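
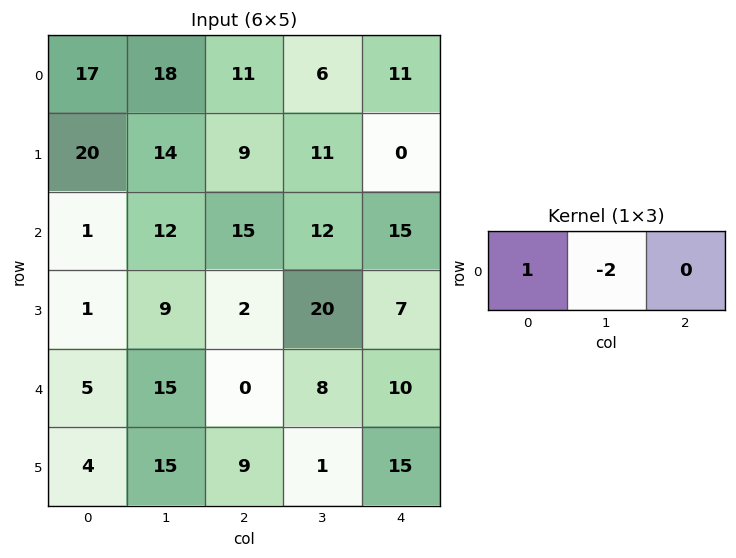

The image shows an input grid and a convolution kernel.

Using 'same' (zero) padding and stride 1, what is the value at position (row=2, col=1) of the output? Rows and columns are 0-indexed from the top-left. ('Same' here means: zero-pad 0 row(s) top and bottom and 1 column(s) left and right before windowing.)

-23

The receptive field on the zero-padded input at this output position is [1 12 15]. Elementwise product with the kernel and sum: 1·1 + 12·-2.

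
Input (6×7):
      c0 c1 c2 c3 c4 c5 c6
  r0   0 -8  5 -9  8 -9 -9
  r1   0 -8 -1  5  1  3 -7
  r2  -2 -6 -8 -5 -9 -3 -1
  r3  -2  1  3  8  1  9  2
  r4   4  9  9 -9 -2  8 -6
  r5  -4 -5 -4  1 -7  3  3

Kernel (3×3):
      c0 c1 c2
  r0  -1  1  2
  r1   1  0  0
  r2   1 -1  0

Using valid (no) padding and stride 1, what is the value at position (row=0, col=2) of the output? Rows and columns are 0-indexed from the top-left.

-2

The receptive field on the input at this output position is [5 -9 8 / -1 5 1 / -8 -5 -9]. Elementwise product with the kernel and sum: 5·-1 + -9·1 + 8·2 + -1·1 + -8·1 + -5·-1.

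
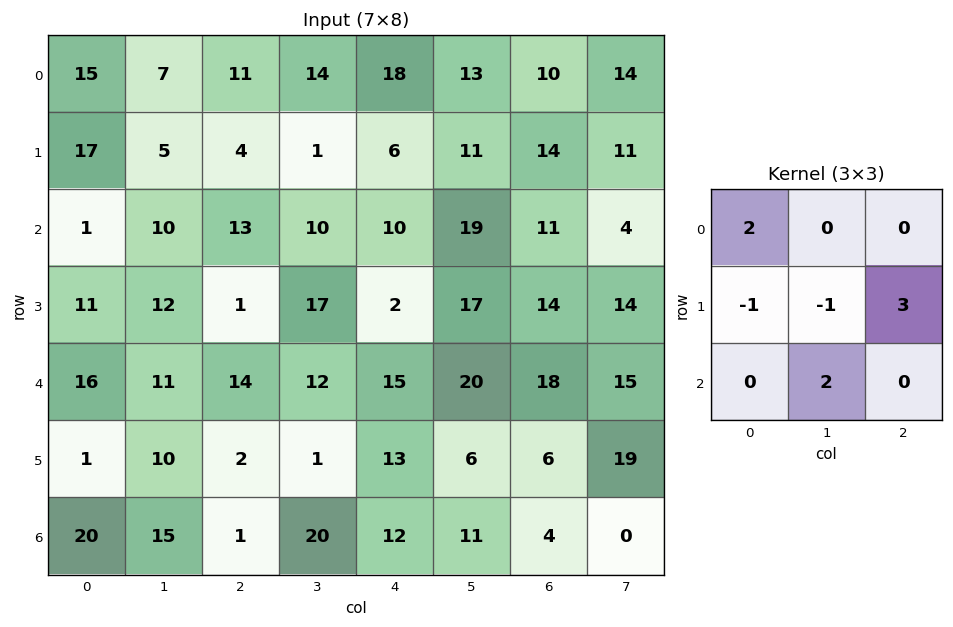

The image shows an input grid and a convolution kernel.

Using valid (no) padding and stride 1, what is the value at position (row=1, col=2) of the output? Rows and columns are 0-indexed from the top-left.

The receptive field on the input at this output position is [4 1 6 / 13 10 10 / 1 17 2]. Elementwise product with the kernel and sum: 4·2 + 13·-1 + 10·-1 + 10·3 + 17·2.

49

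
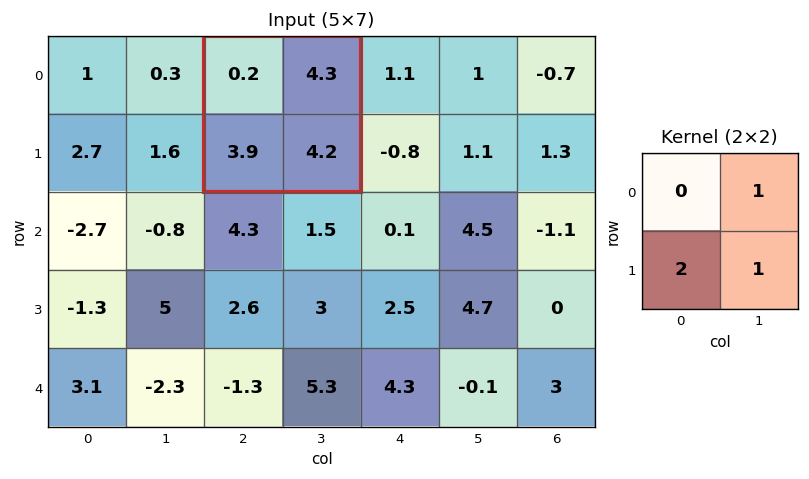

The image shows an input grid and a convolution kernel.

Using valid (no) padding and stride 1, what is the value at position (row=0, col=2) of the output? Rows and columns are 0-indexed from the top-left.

16.3

The receptive field on the input at this output position is [0.2 4.3 / 3.9 4.2]. Elementwise product with the kernel and sum: 4.3·1 + 3.9·2 + 4.2·1.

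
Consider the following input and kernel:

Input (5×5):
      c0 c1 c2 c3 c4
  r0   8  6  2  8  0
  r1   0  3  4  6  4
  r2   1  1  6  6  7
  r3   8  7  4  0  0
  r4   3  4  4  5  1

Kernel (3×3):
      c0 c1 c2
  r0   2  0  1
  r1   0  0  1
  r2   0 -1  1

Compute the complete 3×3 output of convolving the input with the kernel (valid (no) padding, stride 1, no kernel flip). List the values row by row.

27 26 9
7 14 19
12 9 15

Output[0,0]: The receptive field on the input at this output position is [8 6 2 / 0 3 4 / 1 1 6]. Elementwise product with the kernel and sum: 8·2 + 2·1 + 4·1 + 1·-1 + 6·1.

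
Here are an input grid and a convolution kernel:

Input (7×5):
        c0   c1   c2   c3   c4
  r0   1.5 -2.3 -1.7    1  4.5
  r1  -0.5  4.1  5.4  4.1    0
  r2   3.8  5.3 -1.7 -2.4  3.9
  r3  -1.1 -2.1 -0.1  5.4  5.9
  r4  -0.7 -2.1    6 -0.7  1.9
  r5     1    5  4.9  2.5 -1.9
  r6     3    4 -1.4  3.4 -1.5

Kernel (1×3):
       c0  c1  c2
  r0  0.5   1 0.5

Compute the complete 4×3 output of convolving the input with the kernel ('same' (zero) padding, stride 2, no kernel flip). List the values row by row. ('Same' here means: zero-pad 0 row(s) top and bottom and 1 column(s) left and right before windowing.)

Output[0,0]: The receptive field on the zero-padded input at this output position is [0 1.5 -2.3]. Elementwise product with the kernel and sum: 0·0.5 + 1.5·1 + -2.3·0.5.
Output[0,1]: The receptive field on the zero-padded input at this output position is [-2.3 -1.7 1]. Elementwise product with the kernel and sum: -2.3·0.5 + -1.7·1 + 1·0.5.

0.35 -2.35 5
6.45 -0.25 2.7
-1.75 4.6 1.55
5 2.3 0.2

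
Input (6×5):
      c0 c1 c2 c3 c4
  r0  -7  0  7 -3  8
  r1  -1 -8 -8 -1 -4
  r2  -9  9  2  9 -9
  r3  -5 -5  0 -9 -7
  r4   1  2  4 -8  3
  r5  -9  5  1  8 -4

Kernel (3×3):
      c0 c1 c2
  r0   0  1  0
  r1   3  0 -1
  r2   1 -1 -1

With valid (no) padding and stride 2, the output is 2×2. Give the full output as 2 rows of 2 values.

Output[0,0]: The receptive field on the input at this output position is [-7 0 7 / -1 -8 -8 / -9 9 2]. Elementwise product with the kernel and sum: 0·1 + -1·3 + -8·-1 + -9·1 + 9·-1 + 2·-1.

-15 -21
-11 25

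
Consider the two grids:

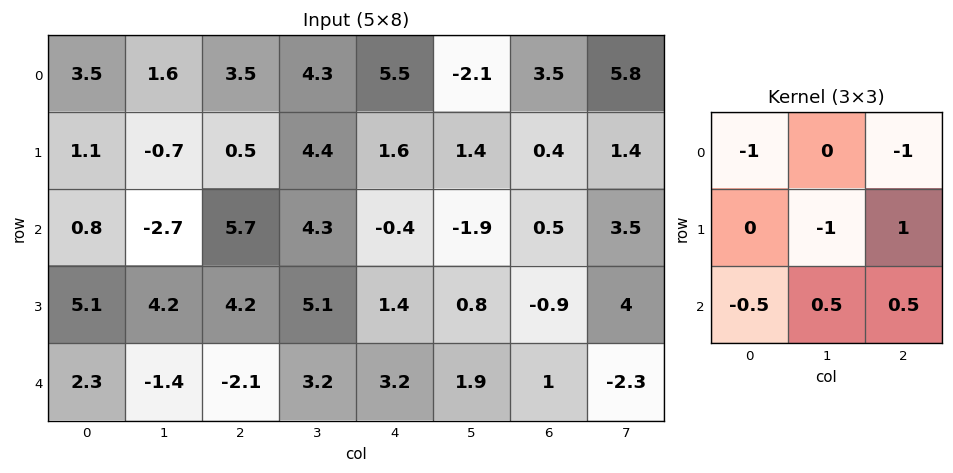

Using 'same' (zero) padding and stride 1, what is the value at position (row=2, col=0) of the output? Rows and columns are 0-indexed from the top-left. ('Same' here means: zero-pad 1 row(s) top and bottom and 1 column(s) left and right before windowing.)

1.85

The receptive field on the zero-padded input at this output position is [0 1.1 -0.7 / 0 0.8 -2.7 / 0 5.1 4.2]. Elementwise product with the kernel and sum: 0·-1 + -0.7·-1 + 0.8·-1 + -2.7·1 + 0·-0.5 + 5.1·0.5 + 4.2·0.5.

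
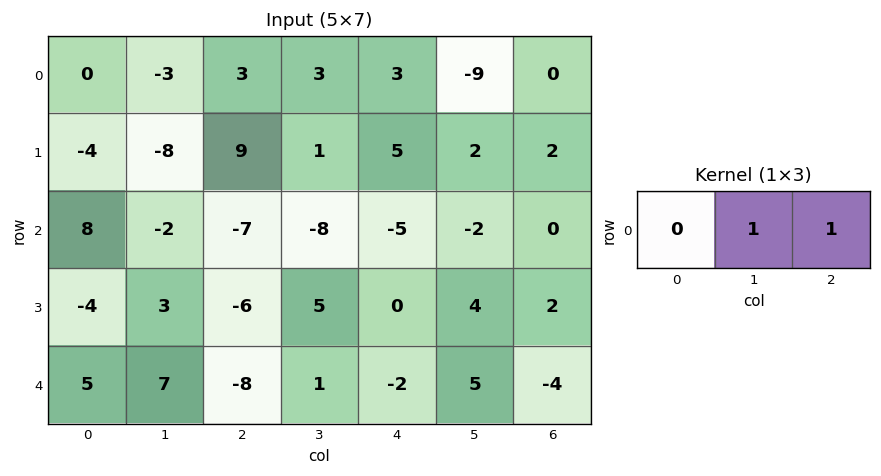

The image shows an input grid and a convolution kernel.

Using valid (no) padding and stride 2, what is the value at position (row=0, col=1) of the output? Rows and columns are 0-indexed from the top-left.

The receptive field on the input at this output position is [3 3 3]. Elementwise product with the kernel and sum: 3·1 + 3·1.

6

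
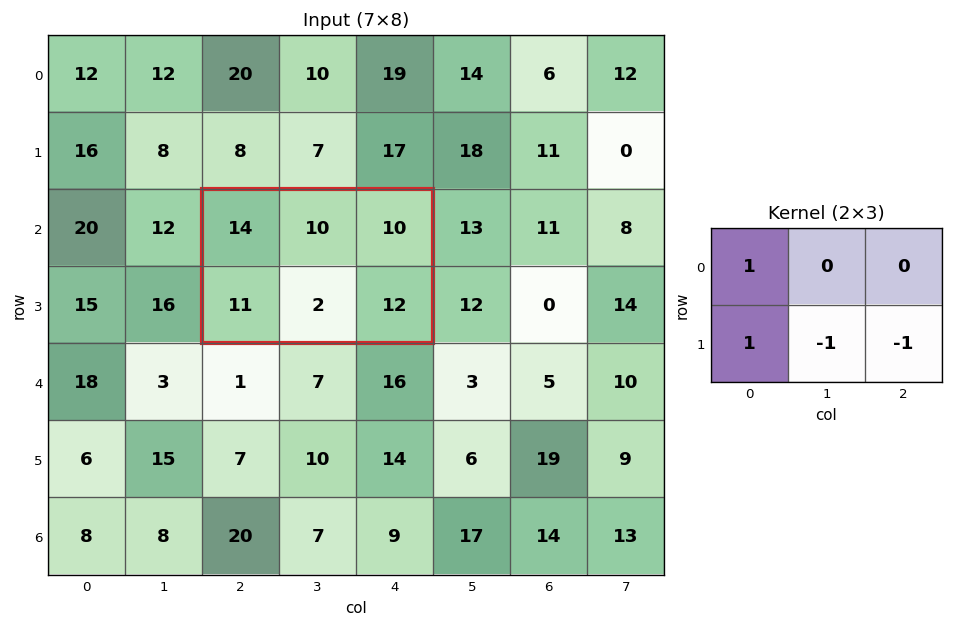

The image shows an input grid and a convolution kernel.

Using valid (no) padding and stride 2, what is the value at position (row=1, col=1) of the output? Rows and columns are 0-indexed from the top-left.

The receptive field on the input at this output position is [14 10 10 / 11 2 12]. Elementwise product with the kernel and sum: 14·1 + 11·1 + 2·-1 + 12·-1.

11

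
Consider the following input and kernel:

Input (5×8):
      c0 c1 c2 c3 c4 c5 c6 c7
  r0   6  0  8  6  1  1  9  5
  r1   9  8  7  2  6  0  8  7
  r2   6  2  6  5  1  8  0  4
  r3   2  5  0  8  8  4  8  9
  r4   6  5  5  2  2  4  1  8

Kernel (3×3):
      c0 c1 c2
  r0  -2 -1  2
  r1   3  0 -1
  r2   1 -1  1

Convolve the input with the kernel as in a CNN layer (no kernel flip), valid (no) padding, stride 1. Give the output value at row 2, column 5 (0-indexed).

The receptive field on the input at this output position is [8 0 4 / 4 8 9 / 4 1 8]. Elementwise product with the kernel and sum: 8·-2 + 0·-1 + 4·2 + 4·3 + 9·-1 + 4·1 + 1·-1 + 8·1.

6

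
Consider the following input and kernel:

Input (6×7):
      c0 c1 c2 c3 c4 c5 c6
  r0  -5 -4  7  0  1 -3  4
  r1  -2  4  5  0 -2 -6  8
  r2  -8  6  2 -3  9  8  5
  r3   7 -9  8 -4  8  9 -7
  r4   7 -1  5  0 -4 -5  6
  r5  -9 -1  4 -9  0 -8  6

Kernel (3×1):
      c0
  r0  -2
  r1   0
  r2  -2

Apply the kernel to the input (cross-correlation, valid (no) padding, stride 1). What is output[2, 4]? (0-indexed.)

The receptive field on the input at this output position is [9 / 8 / -4]. Elementwise product with the kernel and sum: 9·-2 + -4·-2.

-10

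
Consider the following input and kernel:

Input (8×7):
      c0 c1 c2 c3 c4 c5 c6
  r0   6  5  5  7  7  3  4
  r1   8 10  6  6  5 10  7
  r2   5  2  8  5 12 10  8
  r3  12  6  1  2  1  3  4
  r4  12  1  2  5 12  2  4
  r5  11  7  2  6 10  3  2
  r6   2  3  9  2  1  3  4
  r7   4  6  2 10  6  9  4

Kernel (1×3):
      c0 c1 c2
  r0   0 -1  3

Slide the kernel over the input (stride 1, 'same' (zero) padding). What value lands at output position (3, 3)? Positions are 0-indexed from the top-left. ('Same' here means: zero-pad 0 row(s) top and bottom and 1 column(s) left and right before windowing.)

1

The receptive field on the zero-padded input at this output position is [1 2 1]. Elementwise product with the kernel and sum: 2·-1 + 1·3.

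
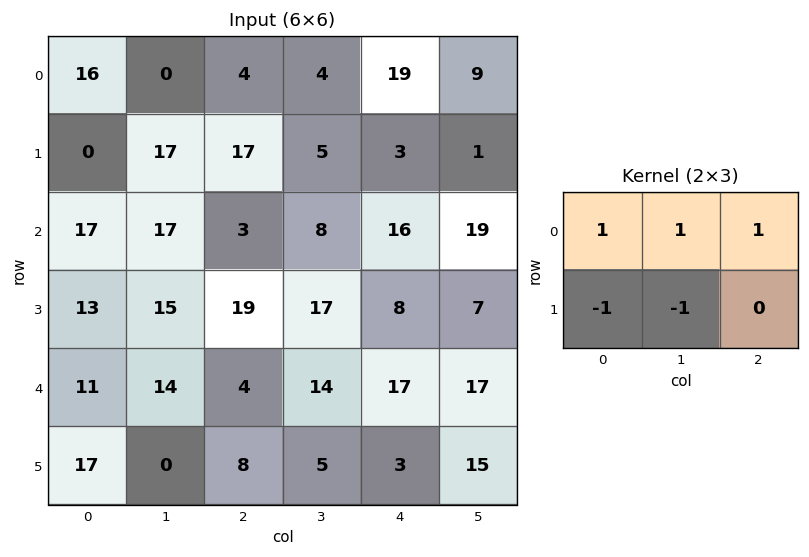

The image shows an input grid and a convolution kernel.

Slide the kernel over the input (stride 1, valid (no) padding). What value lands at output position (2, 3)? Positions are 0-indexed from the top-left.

The receptive field on the input at this output position is [8 16 19 / 17 8 7]. Elementwise product with the kernel and sum: 8·1 + 16·1 + 19·1 + 17·-1 + 8·-1.

18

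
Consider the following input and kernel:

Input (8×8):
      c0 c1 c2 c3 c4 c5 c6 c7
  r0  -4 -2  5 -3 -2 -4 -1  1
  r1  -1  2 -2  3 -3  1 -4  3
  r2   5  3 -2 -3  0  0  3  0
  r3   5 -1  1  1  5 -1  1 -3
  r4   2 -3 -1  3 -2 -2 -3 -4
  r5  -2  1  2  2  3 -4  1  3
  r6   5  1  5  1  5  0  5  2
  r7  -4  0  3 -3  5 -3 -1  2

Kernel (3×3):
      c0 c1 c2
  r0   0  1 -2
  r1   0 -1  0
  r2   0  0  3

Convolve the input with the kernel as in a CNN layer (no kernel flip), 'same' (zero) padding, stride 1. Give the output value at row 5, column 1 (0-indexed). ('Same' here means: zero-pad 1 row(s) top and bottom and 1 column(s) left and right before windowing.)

13

The receptive field on the zero-padded input at this output position is [2 -3 -1 / -2 1 2 / 5 1 5]. Elementwise product with the kernel and sum: -3·1 + -1·-2 + 1·-1 + 5·3.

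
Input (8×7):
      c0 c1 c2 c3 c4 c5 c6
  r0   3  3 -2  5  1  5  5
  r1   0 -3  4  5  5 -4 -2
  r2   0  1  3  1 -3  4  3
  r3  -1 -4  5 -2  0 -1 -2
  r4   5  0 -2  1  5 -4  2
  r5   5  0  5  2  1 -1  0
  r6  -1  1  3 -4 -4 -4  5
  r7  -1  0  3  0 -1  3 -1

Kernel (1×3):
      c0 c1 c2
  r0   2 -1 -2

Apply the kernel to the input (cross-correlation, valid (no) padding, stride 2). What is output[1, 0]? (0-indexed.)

-7

The receptive field on the input at this output position is [0 1 3]. Elementwise product with the kernel and sum: 0·2 + 1·-1 + 3·-2.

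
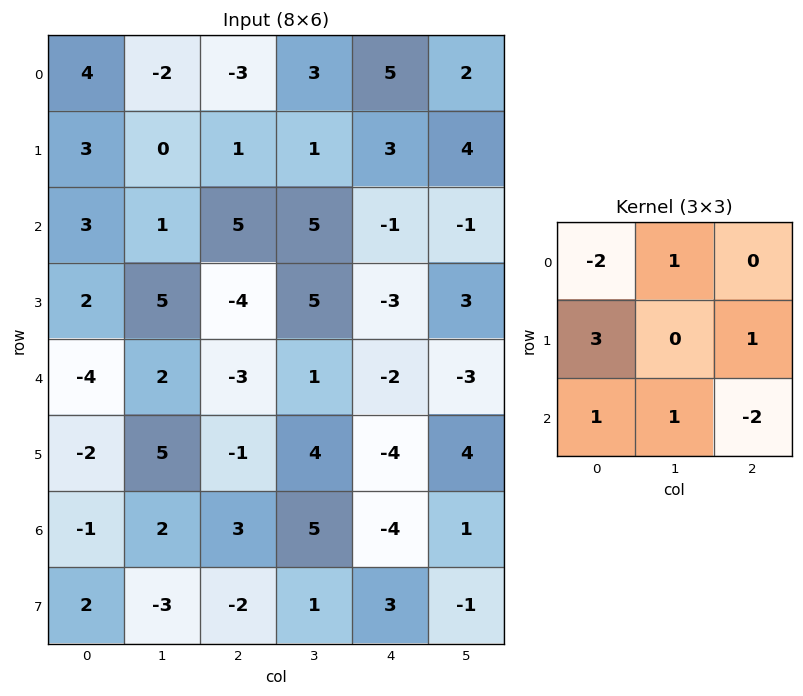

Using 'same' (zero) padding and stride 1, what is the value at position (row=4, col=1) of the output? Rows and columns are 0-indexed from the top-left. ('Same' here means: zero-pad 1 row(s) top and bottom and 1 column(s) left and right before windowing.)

-9

The receptive field on the zero-padded input at this output position is [2 5 -4 / -4 2 -3 / -2 5 -1]. Elementwise product with the kernel and sum: 2·-2 + 5·1 + -4·3 + -3·1 + -2·1 + 5·1 + -1·-2.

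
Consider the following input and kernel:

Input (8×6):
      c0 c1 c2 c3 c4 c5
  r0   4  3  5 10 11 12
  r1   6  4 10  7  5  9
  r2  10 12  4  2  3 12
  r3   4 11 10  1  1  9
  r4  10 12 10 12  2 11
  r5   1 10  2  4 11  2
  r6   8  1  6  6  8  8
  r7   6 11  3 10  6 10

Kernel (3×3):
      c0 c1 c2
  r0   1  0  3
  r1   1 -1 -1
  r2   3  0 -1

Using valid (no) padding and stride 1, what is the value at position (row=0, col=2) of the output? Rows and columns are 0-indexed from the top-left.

The receptive field on the input at this output position is [5 10 11 / 10 7 5 / 4 2 3]. Elementwise product with the kernel and sum: 5·1 + 11·3 + 10·1 + 7·-1 + 5·-1 + 4·3 + 3·-1.

45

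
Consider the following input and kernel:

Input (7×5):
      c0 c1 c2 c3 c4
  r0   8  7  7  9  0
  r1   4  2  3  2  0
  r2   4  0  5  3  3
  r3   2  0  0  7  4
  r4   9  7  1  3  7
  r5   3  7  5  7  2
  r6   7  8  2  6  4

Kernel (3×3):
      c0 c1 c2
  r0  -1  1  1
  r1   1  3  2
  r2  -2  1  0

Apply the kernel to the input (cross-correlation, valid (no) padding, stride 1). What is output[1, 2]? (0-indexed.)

The receptive field on the input at this output position is [3 2 0 / 5 3 3 / 0 7 4]. Elementwise product with the kernel and sum: 3·-1 + 2·1 + 0·1 + 5·1 + 3·3 + 3·2 + 0·-2 + 7·1.

26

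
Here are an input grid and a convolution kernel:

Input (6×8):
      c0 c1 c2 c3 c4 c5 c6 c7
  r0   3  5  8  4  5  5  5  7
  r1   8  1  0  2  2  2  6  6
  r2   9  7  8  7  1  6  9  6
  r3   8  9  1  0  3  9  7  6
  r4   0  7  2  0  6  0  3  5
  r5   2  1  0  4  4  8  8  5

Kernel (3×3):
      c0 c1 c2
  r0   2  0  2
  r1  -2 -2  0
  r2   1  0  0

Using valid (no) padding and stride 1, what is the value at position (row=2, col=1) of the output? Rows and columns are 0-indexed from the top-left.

15

The receptive field on the input at this output position is [7 8 7 / 9 1 0 / 7 2 0]. Elementwise product with the kernel and sum: 7·2 + 7·2 + 9·-2 + 1·-2 + 7·1.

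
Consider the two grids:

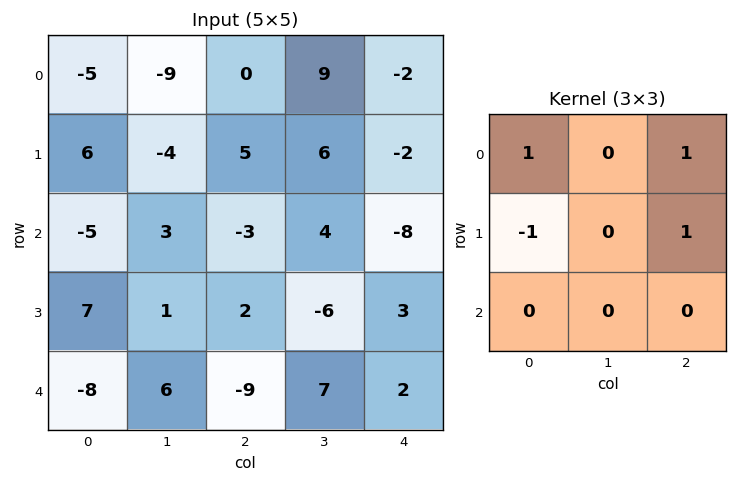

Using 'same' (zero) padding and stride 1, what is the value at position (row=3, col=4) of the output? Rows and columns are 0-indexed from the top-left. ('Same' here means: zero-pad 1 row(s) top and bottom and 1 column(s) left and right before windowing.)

The receptive field on the zero-padded input at this output position is [4 -8 0 / -6 3 0 / 7 2 0]. Elementwise product with the kernel and sum: 4·1 + 0·1 + -6·-1 + 0·1.

10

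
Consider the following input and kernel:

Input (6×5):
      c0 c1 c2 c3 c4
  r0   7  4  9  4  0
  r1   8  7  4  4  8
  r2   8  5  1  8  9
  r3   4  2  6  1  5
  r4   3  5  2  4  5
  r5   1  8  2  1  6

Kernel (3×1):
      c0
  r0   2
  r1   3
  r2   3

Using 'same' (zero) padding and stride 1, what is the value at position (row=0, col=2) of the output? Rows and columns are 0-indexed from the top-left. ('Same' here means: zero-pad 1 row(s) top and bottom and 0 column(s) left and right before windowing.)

39

The receptive field on the zero-padded input at this output position is [0 / 9 / 4]. Elementwise product with the kernel and sum: 0·2 + 9·3 + 4·3.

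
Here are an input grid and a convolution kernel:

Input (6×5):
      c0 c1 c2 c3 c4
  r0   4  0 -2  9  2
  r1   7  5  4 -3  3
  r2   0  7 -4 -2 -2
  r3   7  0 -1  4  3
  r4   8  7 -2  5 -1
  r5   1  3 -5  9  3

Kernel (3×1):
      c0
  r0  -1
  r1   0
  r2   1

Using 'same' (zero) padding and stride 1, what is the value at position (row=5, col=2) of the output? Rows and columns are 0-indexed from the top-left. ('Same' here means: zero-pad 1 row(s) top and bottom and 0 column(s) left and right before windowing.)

The receptive field on the zero-padded input at this output position is [-2 / -5 / 0]. Elementwise product with the kernel and sum: -2·-1 + 0·1.

2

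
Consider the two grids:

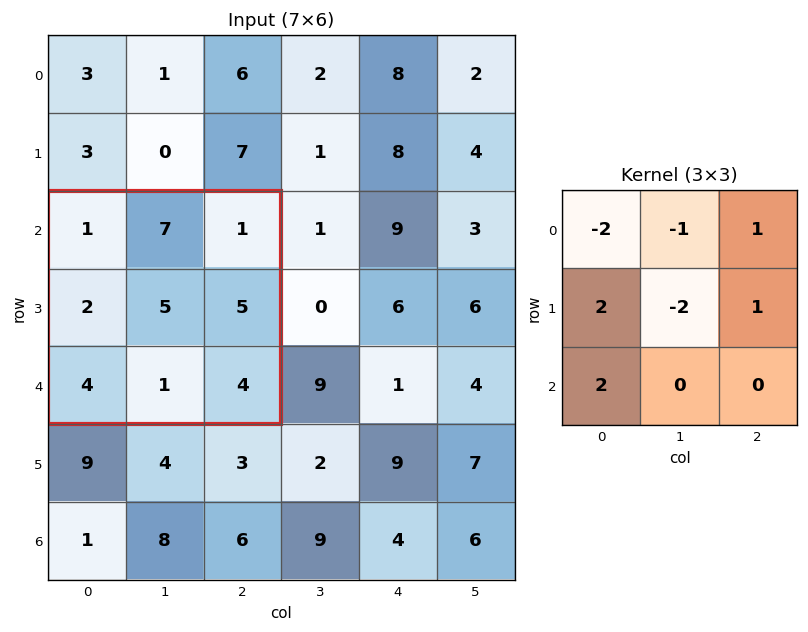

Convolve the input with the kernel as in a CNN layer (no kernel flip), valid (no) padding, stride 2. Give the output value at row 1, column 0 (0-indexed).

-1

The receptive field on the input at this output position is [1 7 1 / 2 5 5 / 4 1 4]. Elementwise product with the kernel and sum: 1·-2 + 7·-1 + 1·1 + 2·2 + 5·-2 + 5·1 + 4·2.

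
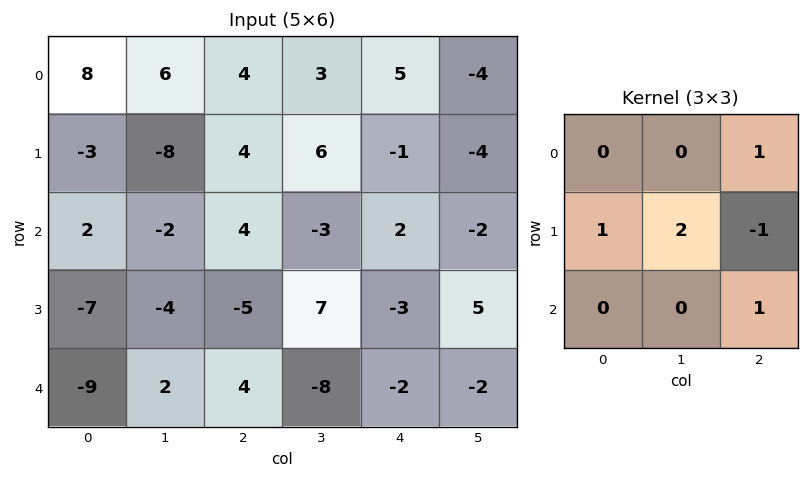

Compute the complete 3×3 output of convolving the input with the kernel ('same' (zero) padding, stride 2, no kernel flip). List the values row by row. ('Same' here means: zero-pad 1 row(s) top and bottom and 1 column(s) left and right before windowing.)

Output[0,0]: The receptive field on the zero-padded input at this output position is [0 0 0 / 0 8 6 / 0 -3 -8]. Elementwise product with the kernel and sum: 0·1 + 0·1 + 8·2 + 6·-1 + -8·1.

2 17 13
-6 22 4
-24 25 -5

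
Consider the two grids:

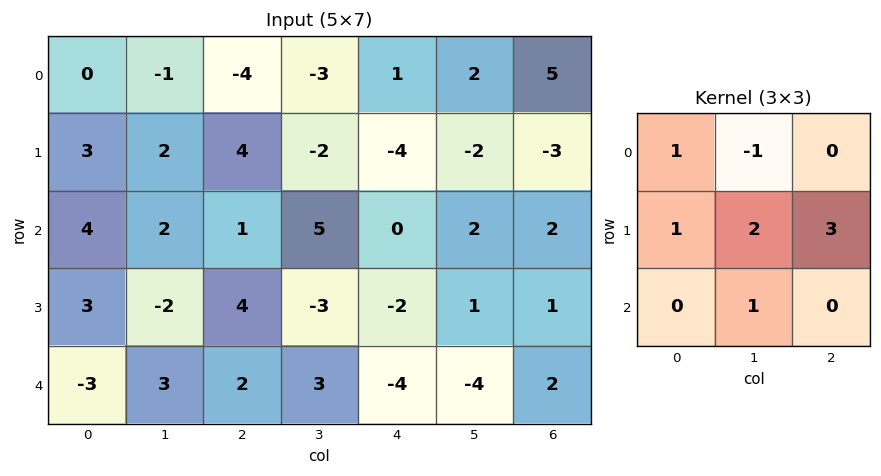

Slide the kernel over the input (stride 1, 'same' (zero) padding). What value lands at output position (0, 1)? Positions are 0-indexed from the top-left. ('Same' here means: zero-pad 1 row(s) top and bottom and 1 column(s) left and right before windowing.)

The receptive field on the zero-padded input at this output position is [0 0 0 / 0 -1 -4 / 3 2 4]. Elementwise product with the kernel and sum: 0·1 + 0·-1 + 0·1 + -1·2 + -4·3 + 2·1.

-12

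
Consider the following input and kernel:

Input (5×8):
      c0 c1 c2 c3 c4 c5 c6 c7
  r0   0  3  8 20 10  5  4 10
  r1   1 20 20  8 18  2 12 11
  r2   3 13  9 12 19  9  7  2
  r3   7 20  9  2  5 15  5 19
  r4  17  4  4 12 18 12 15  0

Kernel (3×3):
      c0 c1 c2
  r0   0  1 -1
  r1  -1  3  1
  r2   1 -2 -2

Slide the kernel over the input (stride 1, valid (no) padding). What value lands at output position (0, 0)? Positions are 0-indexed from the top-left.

The receptive field on the input at this output position is [0 3 8 / 1 20 20 / 3 13 9]. Elementwise product with the kernel and sum: 3·1 + 8·-1 + 1·-1 + 20·3 + 20·1 + 3·1 + 13·-2 + 9·-2.

33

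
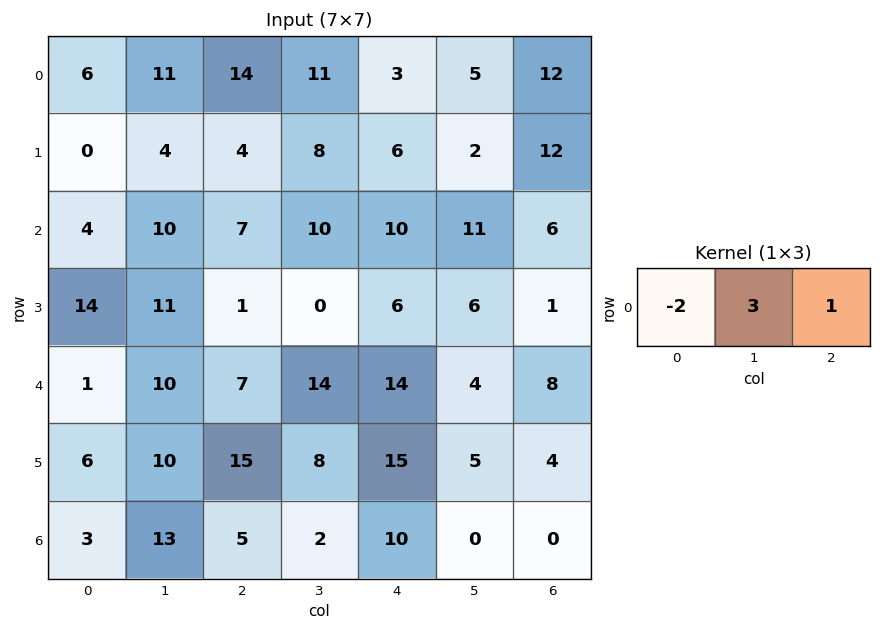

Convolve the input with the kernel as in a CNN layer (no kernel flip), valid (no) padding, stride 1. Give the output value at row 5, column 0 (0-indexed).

33

The receptive field on the input at this output position is [6 10 15]. Elementwise product with the kernel and sum: 6·-2 + 10·3 + 15·1.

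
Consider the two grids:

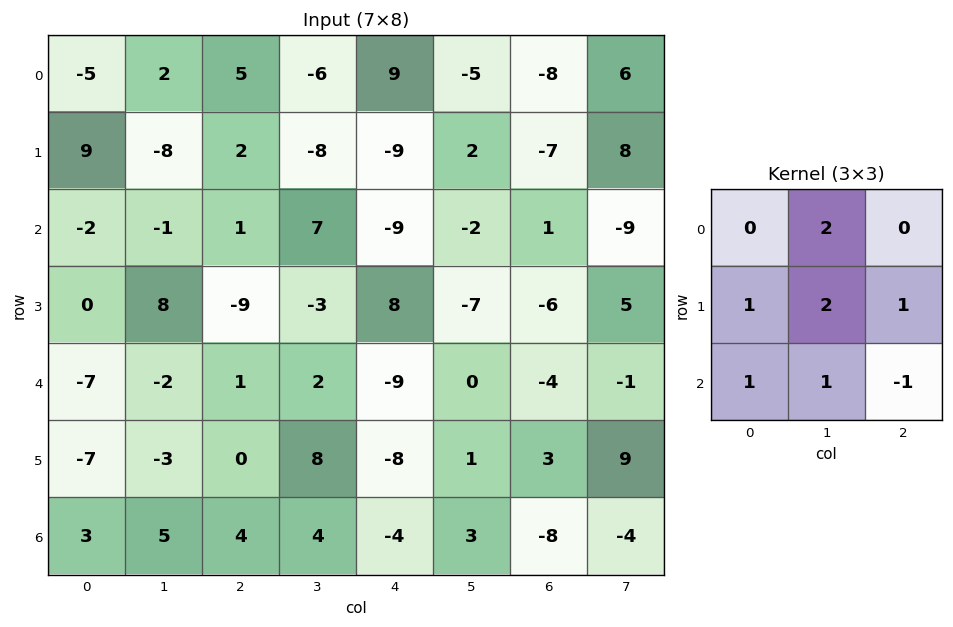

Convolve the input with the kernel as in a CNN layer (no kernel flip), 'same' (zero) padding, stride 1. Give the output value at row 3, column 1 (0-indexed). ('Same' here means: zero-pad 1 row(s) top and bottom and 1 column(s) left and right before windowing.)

-5

The receptive field on the zero-padded input at this output position is [-2 -1 1 / 0 8 -9 / -7 -2 1]. Elementwise product with the kernel and sum: -1·2 + 0·1 + 8·2 + -9·1 + -7·1 + -2·1 + 1·-1.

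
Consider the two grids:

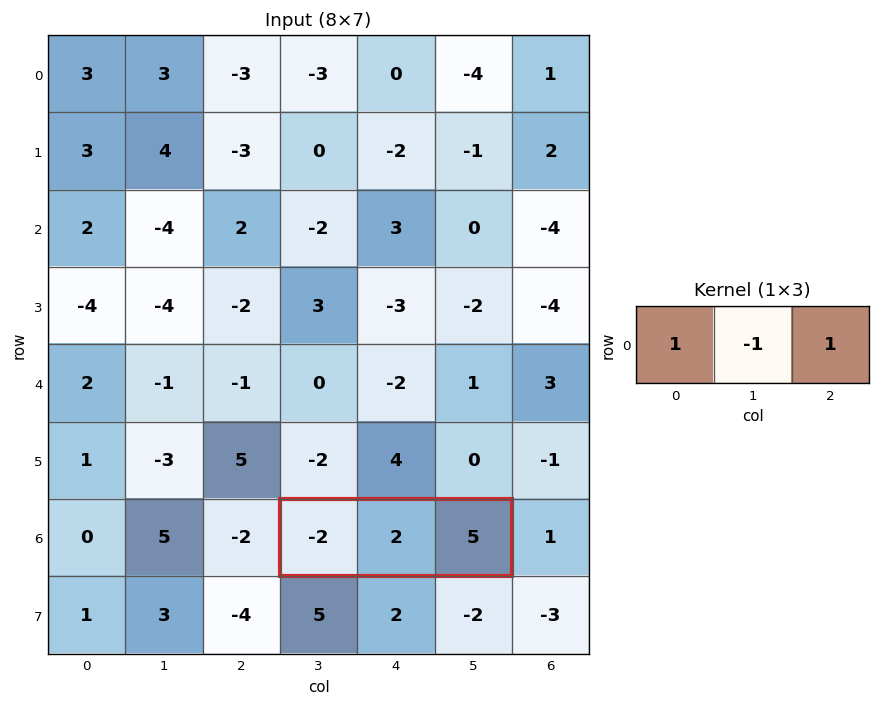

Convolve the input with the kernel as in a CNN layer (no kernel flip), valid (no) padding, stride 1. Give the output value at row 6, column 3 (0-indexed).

1

The receptive field on the input at this output position is [-2 2 5]. Elementwise product with the kernel and sum: -2·1 + 2·-1 + 5·1.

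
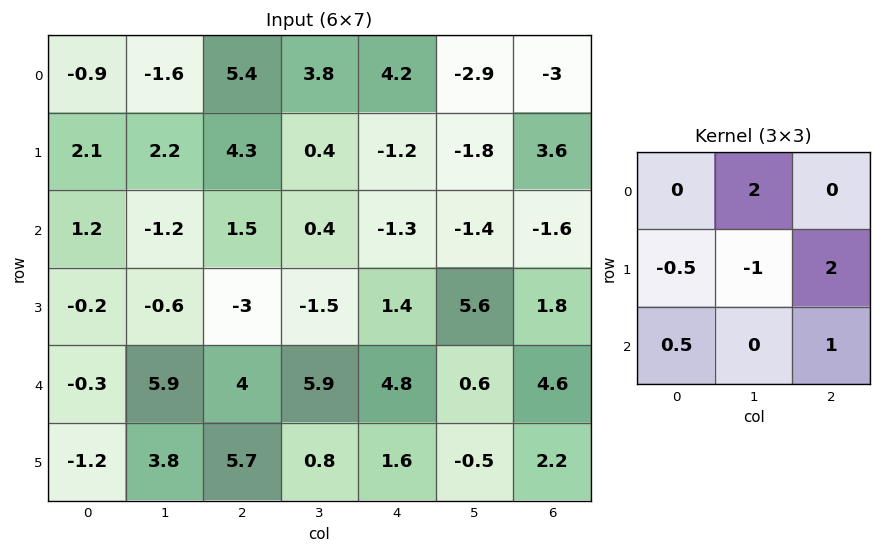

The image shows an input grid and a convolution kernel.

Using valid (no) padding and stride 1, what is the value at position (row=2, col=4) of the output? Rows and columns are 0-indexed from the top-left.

1.5

The receptive field on the input at this output position is [-1.3 -1.4 -1.6 / 1.4 5.6 1.8 / 4.8 0.6 4.6]. Elementwise product with the kernel and sum: -1.4·2 + 1.4·-0.5 + 5.6·-1 + 1.8·2 + 4.8·0.5 + 4.6·1.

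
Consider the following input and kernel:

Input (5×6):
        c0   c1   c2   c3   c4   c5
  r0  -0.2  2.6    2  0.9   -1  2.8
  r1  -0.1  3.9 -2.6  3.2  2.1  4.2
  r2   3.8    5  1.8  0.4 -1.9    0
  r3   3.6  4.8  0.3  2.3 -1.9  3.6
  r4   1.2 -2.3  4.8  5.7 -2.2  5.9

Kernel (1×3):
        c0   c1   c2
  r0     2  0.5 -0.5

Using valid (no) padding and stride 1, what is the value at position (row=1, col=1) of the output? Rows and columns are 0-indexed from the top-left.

4.9

The receptive field on the input at this output position is [3.9 -2.6 3.2]. Elementwise product with the kernel and sum: 3.9·2 + -2.6·0.5 + 3.2·-0.5.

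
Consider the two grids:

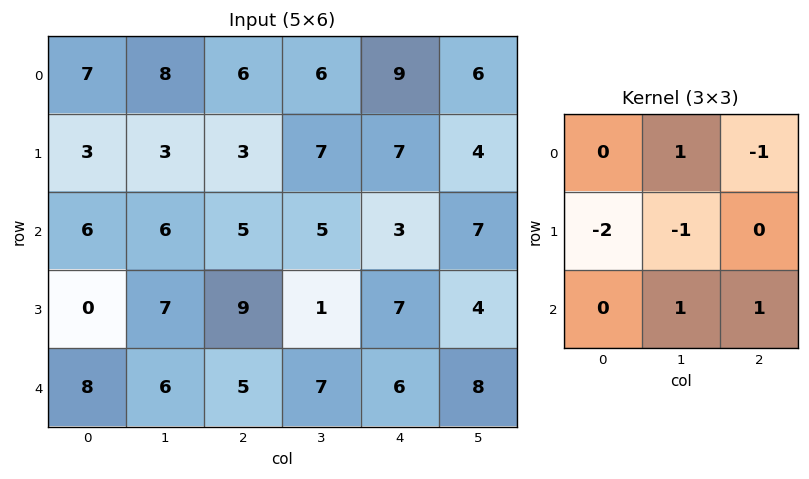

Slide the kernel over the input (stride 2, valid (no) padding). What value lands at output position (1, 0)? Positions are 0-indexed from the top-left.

The receptive field on the input at this output position is [6 6 5 / 0 7 9 / 8 6 5]. Elementwise product with the kernel and sum: 6·1 + 5·-1 + 0·-2 + 7·-1 + 6·1 + 5·1.

5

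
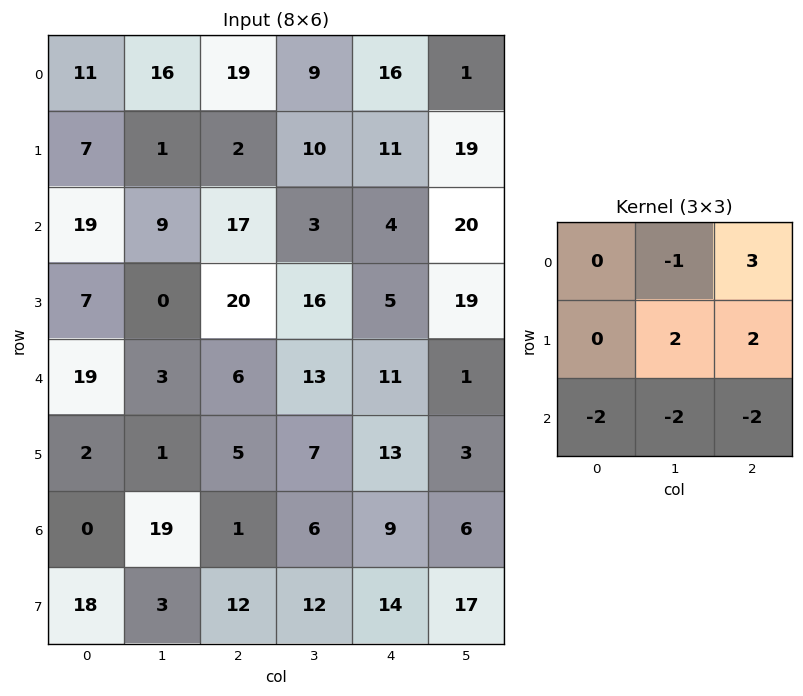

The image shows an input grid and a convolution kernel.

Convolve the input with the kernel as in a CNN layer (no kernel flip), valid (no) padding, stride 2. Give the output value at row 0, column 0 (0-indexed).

-43

The receptive field on the input at this output position is [11 16 19 / 7 1 2 / 19 9 17]. Elementwise product with the kernel and sum: 16·-1 + 19·3 + 1·2 + 2·2 + 19·-2 + 9·-2 + 17·-2.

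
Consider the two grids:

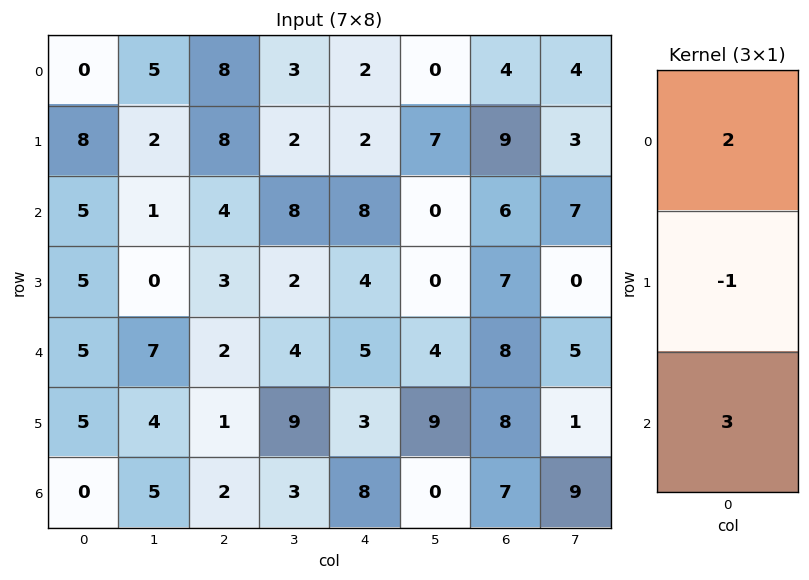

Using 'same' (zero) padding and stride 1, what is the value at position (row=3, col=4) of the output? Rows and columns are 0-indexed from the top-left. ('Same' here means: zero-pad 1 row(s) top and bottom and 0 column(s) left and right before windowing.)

27

The receptive field on the zero-padded input at this output position is [8 / 4 / 5]. Elementwise product with the kernel and sum: 8·2 + 4·-1 + 5·3.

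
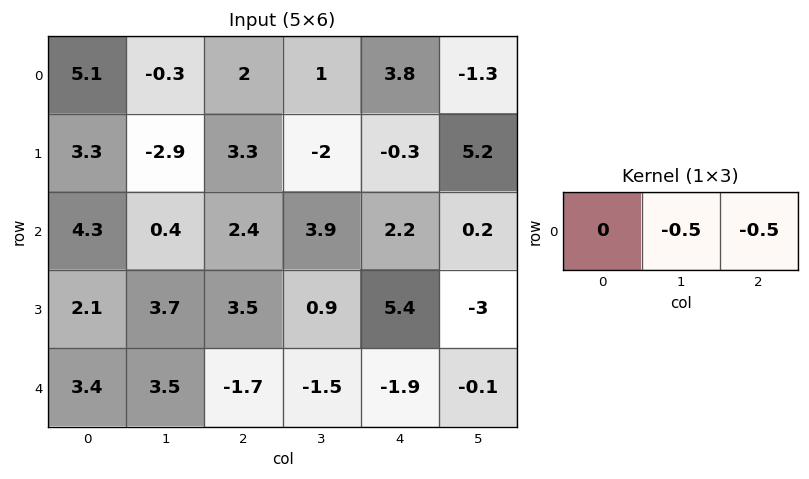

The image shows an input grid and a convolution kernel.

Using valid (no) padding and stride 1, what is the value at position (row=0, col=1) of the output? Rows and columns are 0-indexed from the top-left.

The receptive field on the input at this output position is [-0.3 2 1]. Elementwise product with the kernel and sum: 2·-0.5 + 1·-0.5.

-1.5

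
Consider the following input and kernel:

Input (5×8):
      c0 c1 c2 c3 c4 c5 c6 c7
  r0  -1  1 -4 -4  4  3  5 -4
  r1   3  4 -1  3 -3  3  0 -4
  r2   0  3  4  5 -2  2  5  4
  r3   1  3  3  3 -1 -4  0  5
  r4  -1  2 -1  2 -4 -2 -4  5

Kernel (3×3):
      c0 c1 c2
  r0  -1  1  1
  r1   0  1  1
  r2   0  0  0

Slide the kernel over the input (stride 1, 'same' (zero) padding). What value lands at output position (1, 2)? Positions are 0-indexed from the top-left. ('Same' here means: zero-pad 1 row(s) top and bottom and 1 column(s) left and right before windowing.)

The receptive field on the zero-padded input at this output position is [1 -4 -4 / 4 -1 3 / 3 4 5]. Elementwise product with the kernel and sum: 1·-1 + -4·1 + -4·1 + -1·1 + 3·1.

-7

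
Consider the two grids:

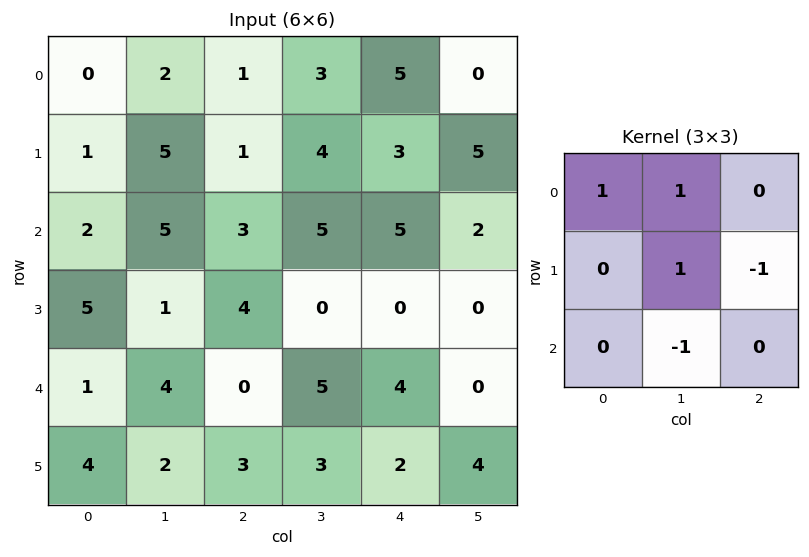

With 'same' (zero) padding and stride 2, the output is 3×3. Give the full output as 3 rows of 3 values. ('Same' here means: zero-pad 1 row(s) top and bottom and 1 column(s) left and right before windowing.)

Output[0,0]: The receptive field on the zero-padded input at this output position is [0 0 0 / 0 0 2 / 0 1 5]. Elementwise product with the kernel and sum: 0·1 + 0·1 + 0·1 + 2·-1 + 1·-1.

-3 -3 2
-7 0 10
-2 -3 2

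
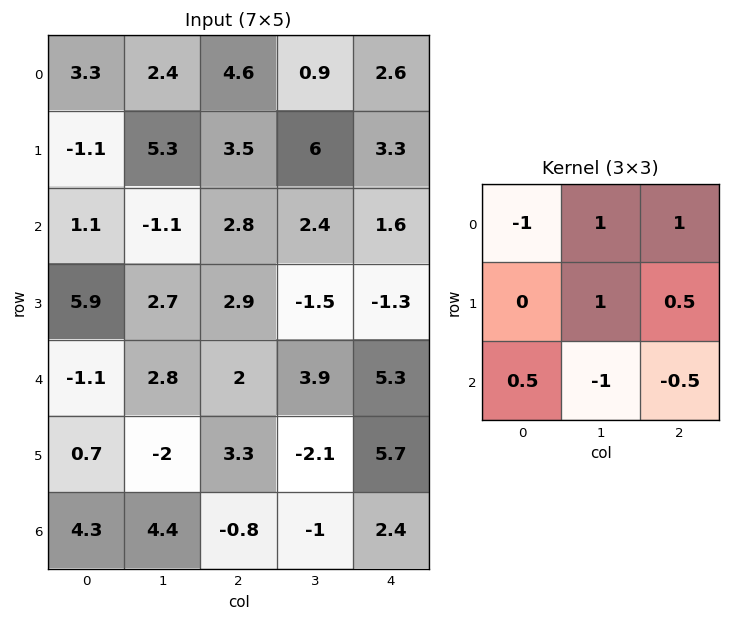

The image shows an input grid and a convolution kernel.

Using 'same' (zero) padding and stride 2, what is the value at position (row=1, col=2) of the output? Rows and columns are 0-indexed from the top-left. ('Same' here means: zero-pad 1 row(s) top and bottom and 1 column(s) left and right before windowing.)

-0.55

The receptive field on the zero-padded input at this output position is [6 3.3 0 / 2.4 1.6 0 / -1.5 -1.3 0]. Elementwise product with the kernel and sum: 6·-1 + 3.3·1 + 0·1 + 1.6·1 + 0·0.5 + -1.5·0.5 + -1.3·-1 + 0·-0.5.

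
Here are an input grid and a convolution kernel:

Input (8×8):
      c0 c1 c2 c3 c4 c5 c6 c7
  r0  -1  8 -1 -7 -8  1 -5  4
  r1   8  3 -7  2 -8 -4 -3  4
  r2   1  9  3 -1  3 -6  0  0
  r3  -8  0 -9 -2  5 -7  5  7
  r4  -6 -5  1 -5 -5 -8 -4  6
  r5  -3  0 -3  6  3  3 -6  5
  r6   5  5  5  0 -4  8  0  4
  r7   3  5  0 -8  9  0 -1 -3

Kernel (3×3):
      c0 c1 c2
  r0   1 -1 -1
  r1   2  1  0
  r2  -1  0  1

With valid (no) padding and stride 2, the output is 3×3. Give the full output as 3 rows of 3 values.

Output[0,0]: The receptive field on the input at this output position is [-1 8 -1 / 8 3 -7 / 1 9 3]. Elementwise product with the kernel and sum: -1·1 + 8·-1 + -1·-1 + 8·2 + 3·1 + 1·-1 + 3·1.

13 2 -27
-20 -25 13
-8 2 20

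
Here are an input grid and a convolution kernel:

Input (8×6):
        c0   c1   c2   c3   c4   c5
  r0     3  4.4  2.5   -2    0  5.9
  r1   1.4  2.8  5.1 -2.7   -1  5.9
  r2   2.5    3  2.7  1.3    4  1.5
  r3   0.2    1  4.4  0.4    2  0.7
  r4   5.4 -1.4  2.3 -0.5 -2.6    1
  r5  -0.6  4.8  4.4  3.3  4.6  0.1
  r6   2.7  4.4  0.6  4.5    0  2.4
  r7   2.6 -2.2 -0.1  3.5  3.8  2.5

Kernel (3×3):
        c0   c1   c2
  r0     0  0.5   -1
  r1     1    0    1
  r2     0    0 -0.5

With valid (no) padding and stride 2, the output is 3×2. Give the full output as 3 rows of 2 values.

4.85 1.1
2.25 4.35
0.5 11.35

Output[0,0]: The receptive field on the input at this output position is [3 4.4 2.5 / 1.4 2.8 5.1 / 2.5 3 2.7]. Elementwise product with the kernel and sum: 4.4·0.5 + 2.5·-1 + 1.4·1 + 5.1·1 + 2.7·-0.5.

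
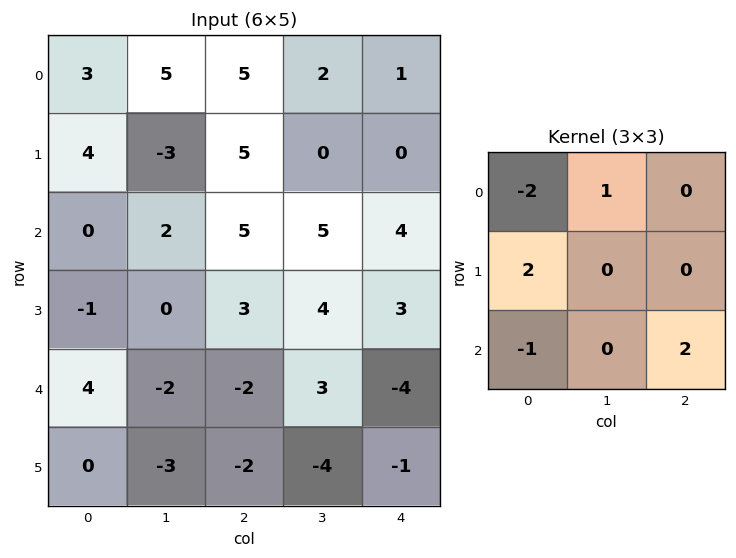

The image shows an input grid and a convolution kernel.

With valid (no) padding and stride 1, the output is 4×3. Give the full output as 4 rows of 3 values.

17 -3 5
-4 23 3
-8 9 -5
6 -6 -6

Output[0,0]: The receptive field on the input at this output position is [3 5 5 / 4 -3 5 / 0 2 5]. Elementwise product with the kernel and sum: 3·-2 + 5·1 + 4·2 + 0·-1 + 5·2.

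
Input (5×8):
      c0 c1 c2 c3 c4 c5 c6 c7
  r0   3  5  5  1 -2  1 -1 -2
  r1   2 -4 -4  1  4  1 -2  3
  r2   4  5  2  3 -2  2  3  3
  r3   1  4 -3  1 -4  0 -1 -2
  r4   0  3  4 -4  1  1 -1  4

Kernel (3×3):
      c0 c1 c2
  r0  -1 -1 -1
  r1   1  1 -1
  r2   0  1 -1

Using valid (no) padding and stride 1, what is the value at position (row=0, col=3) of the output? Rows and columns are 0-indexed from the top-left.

0

The receptive field on the input at this output position is [1 -2 1 / 1 4 1 / 3 -2 2]. Elementwise product with the kernel and sum: 1·-1 + -2·-1 + 1·-1 + 1·1 + 4·1 + 1·-1 + -2·1 + 2·-1.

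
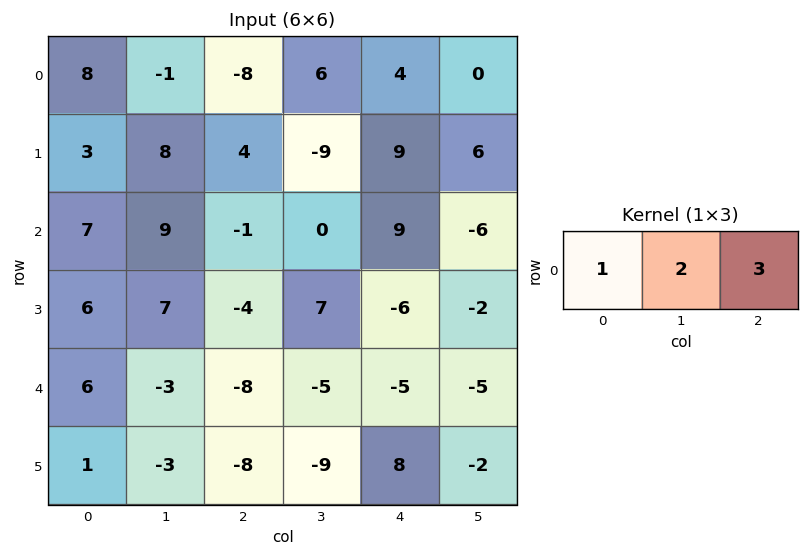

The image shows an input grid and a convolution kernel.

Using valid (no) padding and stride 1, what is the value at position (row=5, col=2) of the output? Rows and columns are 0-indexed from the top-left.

-2

The receptive field on the input at this output position is [-8 -9 8]. Elementwise product with the kernel and sum: -8·1 + -9·2 + 8·3.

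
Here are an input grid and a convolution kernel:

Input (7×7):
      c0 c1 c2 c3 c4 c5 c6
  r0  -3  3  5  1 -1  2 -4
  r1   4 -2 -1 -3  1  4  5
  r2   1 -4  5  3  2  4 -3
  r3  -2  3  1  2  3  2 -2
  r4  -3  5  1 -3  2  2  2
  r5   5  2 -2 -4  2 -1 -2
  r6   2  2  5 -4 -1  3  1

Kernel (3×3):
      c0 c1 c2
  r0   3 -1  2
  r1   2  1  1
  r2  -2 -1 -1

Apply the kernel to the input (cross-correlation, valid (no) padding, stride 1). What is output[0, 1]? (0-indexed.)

-2

The receptive field on the input at this output position is [3 5 1 / -2 -1 -3 / -4 5 3]. Elementwise product with the kernel and sum: 3·3 + 5·-1 + 1·2 + -2·2 + -1·1 + -3·1 + -4·-2 + 5·-1 + 3·-1.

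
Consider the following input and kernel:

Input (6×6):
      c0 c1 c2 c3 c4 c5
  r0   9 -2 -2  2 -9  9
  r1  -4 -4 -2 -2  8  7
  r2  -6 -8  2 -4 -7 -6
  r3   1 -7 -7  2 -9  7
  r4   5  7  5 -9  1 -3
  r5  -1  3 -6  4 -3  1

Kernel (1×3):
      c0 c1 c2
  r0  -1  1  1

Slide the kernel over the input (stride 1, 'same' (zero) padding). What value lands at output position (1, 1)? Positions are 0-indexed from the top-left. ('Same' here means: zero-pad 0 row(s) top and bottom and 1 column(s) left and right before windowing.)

-2

The receptive field on the zero-padded input at this output position is [-4 -4 -2]. Elementwise product with the kernel and sum: -4·-1 + -4·1 + -2·1.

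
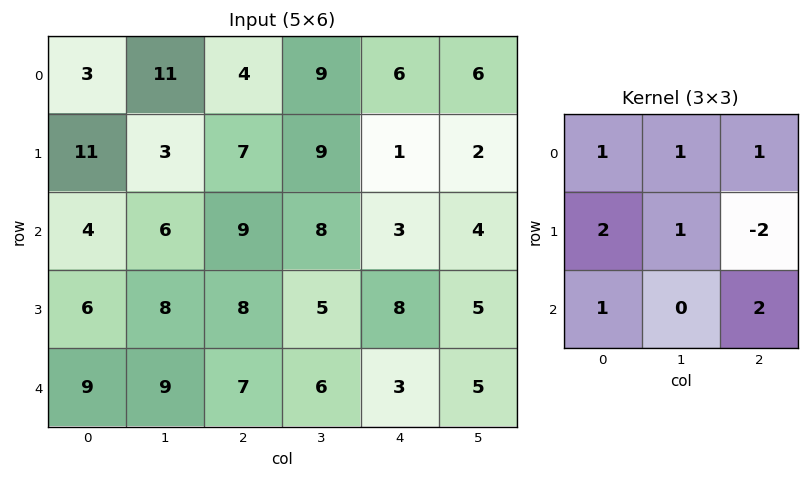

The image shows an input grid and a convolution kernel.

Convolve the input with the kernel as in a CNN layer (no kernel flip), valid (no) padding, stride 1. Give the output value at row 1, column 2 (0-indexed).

61

The receptive field on the input at this output position is [7 9 1 / 9 8 3 / 8 5 8]. Elementwise product with the kernel and sum: 7·1 + 9·1 + 1·1 + 9·2 + 8·1 + 3·-2 + 8·1 + 8·2.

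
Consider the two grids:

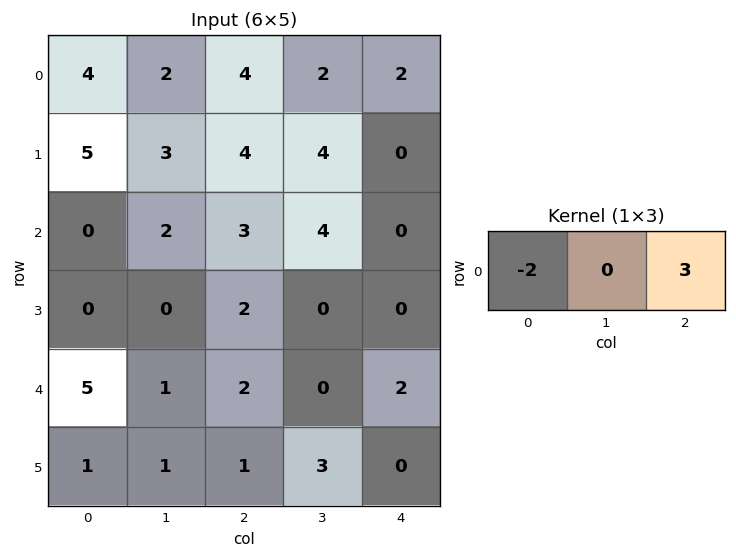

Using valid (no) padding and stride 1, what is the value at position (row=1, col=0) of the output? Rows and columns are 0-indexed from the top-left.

2

The receptive field on the input at this output position is [5 3 4]. Elementwise product with the kernel and sum: 5·-2 + 4·3.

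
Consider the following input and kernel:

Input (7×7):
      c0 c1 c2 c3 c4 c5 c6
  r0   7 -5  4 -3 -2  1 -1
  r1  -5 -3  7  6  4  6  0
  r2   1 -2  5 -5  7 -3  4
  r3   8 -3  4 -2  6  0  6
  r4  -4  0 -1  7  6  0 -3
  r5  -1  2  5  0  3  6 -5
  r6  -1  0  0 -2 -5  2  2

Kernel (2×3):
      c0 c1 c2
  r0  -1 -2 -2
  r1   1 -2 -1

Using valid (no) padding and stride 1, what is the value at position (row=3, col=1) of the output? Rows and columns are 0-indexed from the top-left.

-6

The receptive field on the input at this output position is [-3 4 -2 / 0 -1 7]. Elementwise product with the kernel and sum: -3·-1 + 4·-2 + -2·-2 + 0·1 + -1·-2 + 7·-1.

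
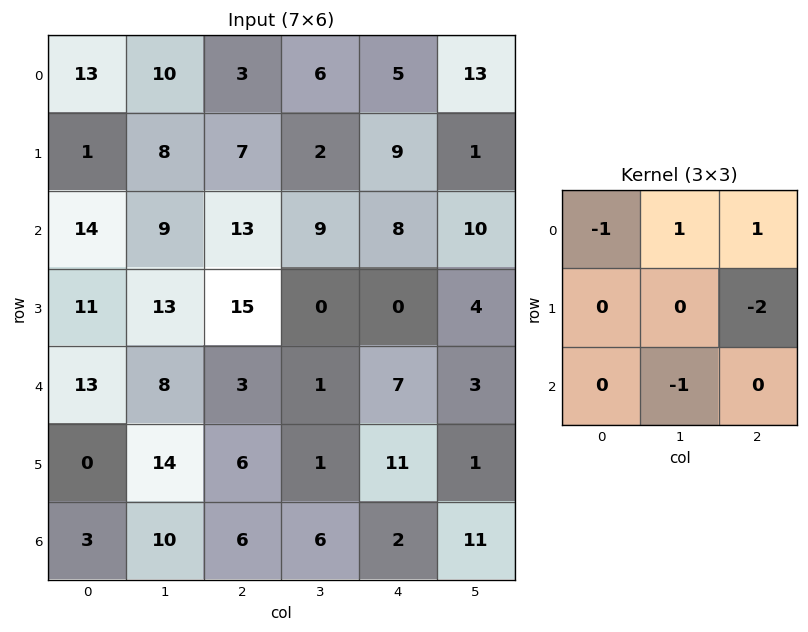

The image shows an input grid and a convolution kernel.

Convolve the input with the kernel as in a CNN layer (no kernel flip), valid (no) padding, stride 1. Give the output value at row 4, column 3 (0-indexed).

5

The receptive field on the input at this output position is [1 7 3 / 1 11 1 / 6 2 11]. Elementwise product with the kernel and sum: 1·-1 + 7·1 + 3·1 + 1·-2 + 2·-1.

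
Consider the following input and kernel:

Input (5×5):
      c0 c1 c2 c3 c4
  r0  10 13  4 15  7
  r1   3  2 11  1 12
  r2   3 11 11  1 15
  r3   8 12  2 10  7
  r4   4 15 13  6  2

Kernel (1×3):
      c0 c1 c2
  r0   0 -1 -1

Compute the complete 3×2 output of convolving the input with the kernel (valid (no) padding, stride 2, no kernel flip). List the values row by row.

-17 -22
-22 -16
-28 -8

Output[0,0]: The receptive field on the input at this output position is [10 13 4]. Elementwise product with the kernel and sum: 13·-1 + 4·-1.
Output[0,1]: The receptive field on the input at this output position is [4 15 7]. Elementwise product with the kernel and sum: 15·-1 + 7·-1.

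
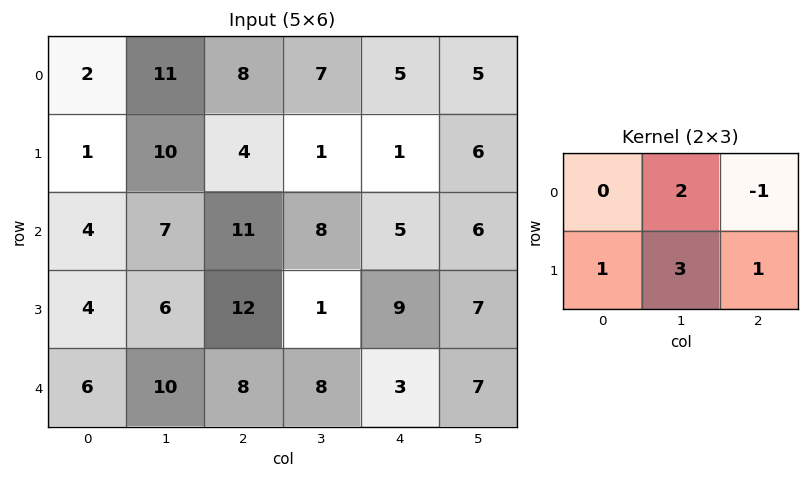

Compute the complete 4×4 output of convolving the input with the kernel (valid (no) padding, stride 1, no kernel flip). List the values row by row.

49 32 17 15
52 55 41 25
37 57 35 39
44 65 28 35

Output[0,0]: The receptive field on the input at this output position is [2 11 8 / 1 10 4]. Elementwise product with the kernel and sum: 11·2 + 8·-1 + 1·1 + 10·3 + 4·1.
Output[0,1]: The receptive field on the input at this output position is [11 8 7 / 10 4 1]. Elementwise product with the kernel and sum: 8·2 + 7·-1 + 10·1 + 4·3 + 1·1.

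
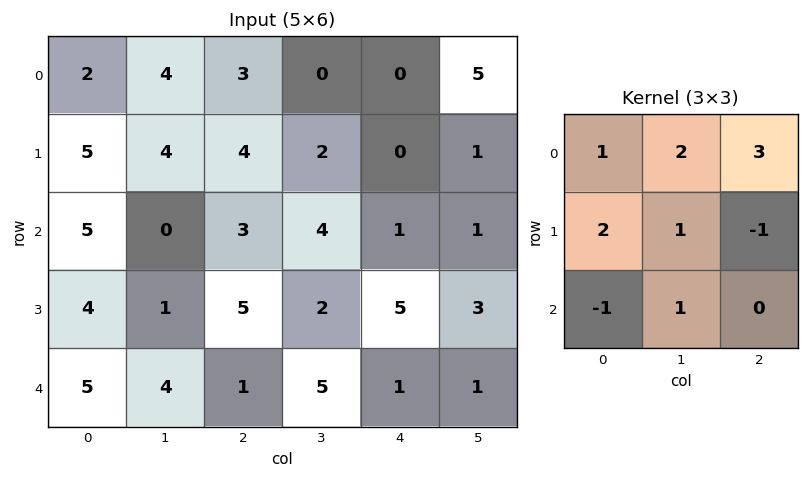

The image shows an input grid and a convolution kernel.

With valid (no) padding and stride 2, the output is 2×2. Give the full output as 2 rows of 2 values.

Output[0,0]: The receptive field on the input at this output position is [2 4 3 / 5 4 4 / 5 0 3]. Elementwise product with the kernel and sum: 2·1 + 4·2 + 3·3 + 5·2 + 4·1 + 4·-1 + 5·-1 + 0·1.
Output[0,1]: The receptive field on the input at this output position is [3 0 0 / 4 2 0 / 3 4 1]. Elementwise product with the kernel and sum: 3·1 + 0·2 + 0·3 + 4·2 + 2·1 + 0·-1 + 3·-1 + 4·1.

24 14
17 25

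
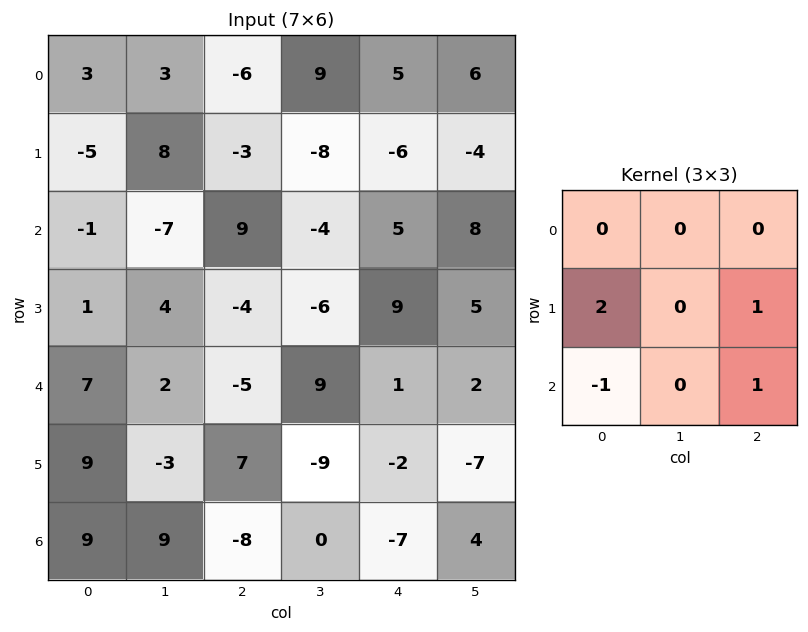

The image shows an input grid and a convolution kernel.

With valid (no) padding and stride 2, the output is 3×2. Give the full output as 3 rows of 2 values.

-3 -16
-14 7
8 13

Output[0,0]: The receptive field on the input at this output position is [3 3 -6 / -5 8 -3 / -1 -7 9]. Elementwise product with the kernel and sum: -5·2 + -3·1 + -1·-1 + 9·1.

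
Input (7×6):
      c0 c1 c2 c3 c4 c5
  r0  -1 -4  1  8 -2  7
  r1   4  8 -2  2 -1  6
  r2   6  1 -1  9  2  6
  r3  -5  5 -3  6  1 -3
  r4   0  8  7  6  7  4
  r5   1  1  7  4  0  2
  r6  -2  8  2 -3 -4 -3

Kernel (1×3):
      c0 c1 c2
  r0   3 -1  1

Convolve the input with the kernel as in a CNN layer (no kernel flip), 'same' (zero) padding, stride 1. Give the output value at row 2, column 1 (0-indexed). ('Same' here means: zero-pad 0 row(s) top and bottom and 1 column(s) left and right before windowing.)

16

The receptive field on the zero-padded input at this output position is [6 1 -1]. Elementwise product with the kernel and sum: 6·3 + 1·-1 + -1·1.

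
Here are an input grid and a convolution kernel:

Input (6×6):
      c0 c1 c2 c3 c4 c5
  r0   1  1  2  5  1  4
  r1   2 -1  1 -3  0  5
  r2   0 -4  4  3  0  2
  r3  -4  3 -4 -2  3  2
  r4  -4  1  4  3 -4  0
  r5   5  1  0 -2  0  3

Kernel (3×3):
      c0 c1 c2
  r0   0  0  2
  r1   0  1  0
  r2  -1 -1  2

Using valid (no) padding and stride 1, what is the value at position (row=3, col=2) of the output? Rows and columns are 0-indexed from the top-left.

11

The receptive field on the input at this output position is [-4 -2 3 / 4 3 -4 / 0 -2 0]. Elementwise product with the kernel and sum: 3·2 + 3·1 + 0·-1 + -2·-1 + 0·2.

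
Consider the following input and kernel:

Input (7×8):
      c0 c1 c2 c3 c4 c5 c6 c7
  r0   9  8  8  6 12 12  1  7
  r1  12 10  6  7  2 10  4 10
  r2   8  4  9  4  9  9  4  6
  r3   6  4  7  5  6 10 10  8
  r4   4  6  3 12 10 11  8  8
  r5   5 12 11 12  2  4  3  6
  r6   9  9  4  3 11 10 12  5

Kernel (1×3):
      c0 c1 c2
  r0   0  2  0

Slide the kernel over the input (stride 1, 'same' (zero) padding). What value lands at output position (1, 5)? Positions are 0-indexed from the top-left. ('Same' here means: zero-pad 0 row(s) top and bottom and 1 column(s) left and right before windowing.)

The receptive field on the zero-padded input at this output position is [2 10 4]. Elementwise product with the kernel and sum: 10·2.

20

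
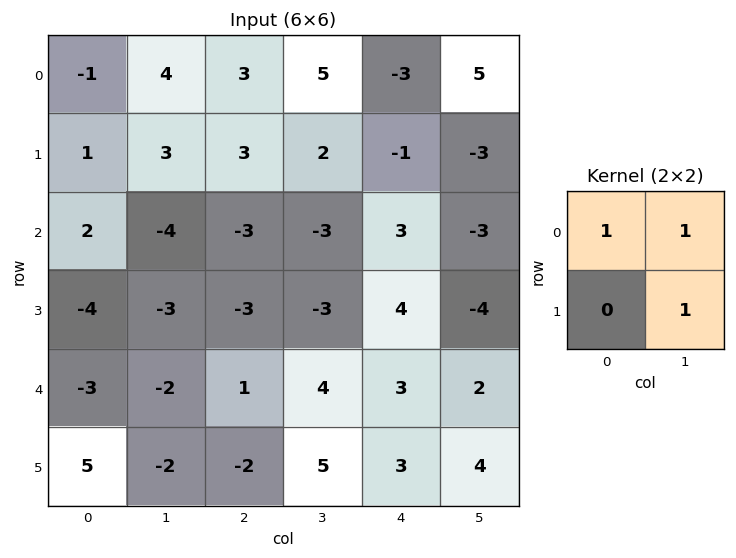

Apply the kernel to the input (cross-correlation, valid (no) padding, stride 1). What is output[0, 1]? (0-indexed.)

10

The receptive field on the input at this output position is [4 3 / 3 3]. Elementwise product with the kernel and sum: 4·1 + 3·1 + 3·1.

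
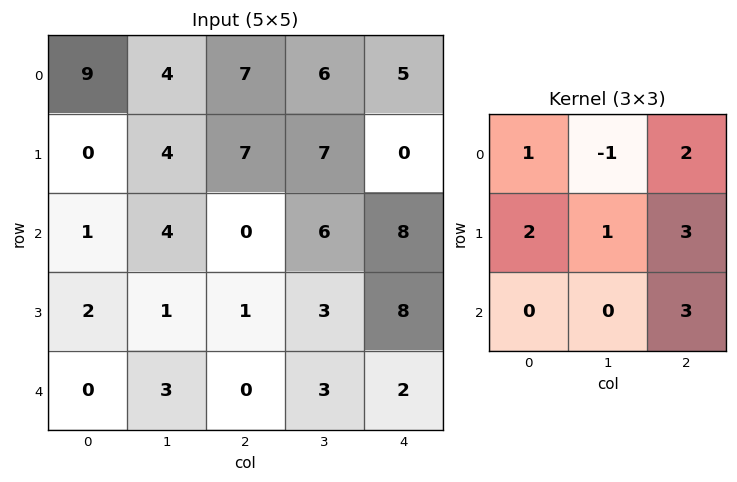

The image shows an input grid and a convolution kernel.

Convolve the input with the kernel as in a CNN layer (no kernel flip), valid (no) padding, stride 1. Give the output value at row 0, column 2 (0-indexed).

The receptive field on the input at this output position is [7 6 5 / 7 7 0 / 0 6 8]. Elementwise product with the kernel and sum: 7·1 + 6·-1 + 5·2 + 7·2 + 7·1 + 0·3 + 8·3.

56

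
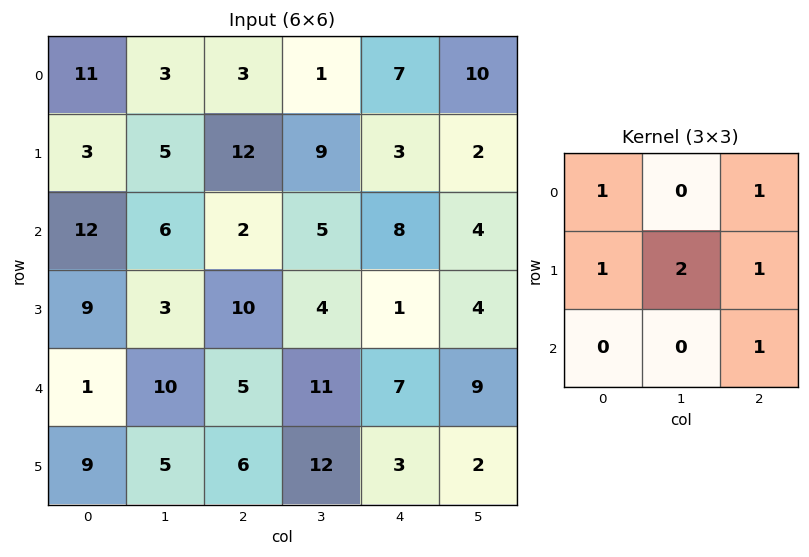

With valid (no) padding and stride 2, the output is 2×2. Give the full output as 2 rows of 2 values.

Output[0,0]: The receptive field on the input at this output position is [11 3 3 / 3 5 12 / 12 6 2]. Elementwise product with the kernel and sum: 11·1 + 3·1 + 3·1 + 5·2 + 12·1 + 2·1.
Output[0,1]: The receptive field on the input at this output position is [3 1 7 / 12 9 3 / 2 5 8]. Elementwise product with the kernel and sum: 3·1 + 7·1 + 12·1 + 9·2 + 3·1 + 8·1.

41 51
44 36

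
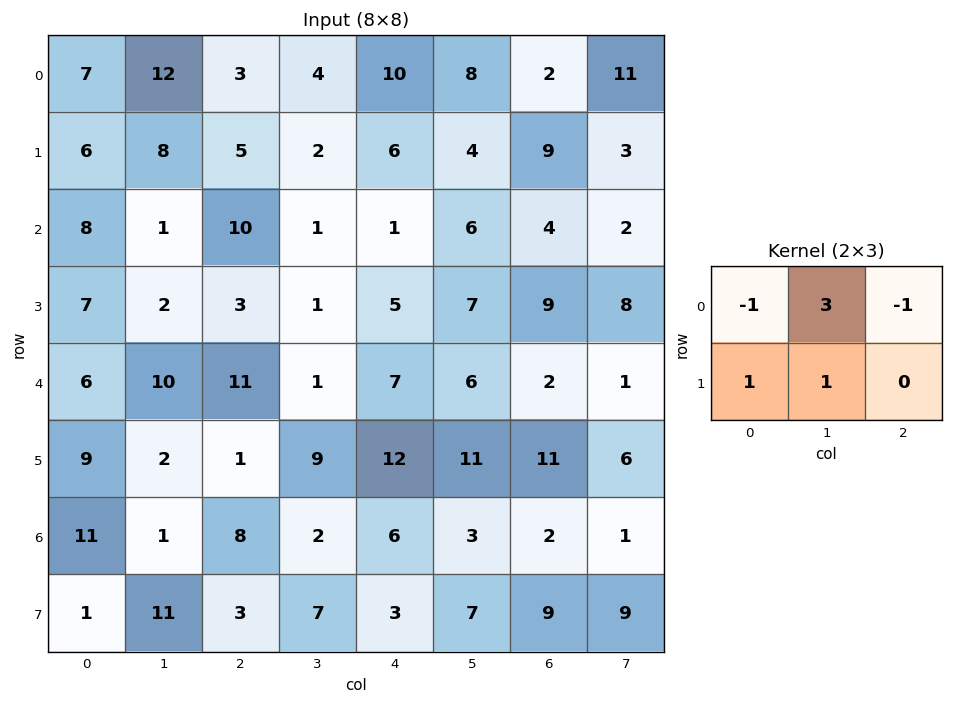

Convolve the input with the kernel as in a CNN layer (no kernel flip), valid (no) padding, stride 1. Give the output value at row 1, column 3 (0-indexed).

14

The receptive field on the input at this output position is [2 6 4 / 1 1 6]. Elementwise product with the kernel and sum: 2·-1 + 6·3 + 4·-1 + 1·1 + 1·1.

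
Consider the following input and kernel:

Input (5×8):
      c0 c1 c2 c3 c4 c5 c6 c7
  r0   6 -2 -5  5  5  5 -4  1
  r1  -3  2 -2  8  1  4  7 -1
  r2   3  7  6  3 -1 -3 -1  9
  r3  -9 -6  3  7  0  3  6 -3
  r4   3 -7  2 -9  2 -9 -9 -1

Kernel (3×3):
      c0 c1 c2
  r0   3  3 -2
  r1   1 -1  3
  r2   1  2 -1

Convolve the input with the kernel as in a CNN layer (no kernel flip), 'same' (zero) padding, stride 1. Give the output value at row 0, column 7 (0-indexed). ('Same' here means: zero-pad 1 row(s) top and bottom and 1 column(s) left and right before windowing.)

0

The receptive field on the zero-padded input at this output position is [0 0 0 / -4 1 0 / 7 -1 0]. Elementwise product with the kernel and sum: 0·3 + 0·3 + 0·-2 + -4·1 + 1·-1 + 0·3 + 7·1 + -1·2 + 0·-1.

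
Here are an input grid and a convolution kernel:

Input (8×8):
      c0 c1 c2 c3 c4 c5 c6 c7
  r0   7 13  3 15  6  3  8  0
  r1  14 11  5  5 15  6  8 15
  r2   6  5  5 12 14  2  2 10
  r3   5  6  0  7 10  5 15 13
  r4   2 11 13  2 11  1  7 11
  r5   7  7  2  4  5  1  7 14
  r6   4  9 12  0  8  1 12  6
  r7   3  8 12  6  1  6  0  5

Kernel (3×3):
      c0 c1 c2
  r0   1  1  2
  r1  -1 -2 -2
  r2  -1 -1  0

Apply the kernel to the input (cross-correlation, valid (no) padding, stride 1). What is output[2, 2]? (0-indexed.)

-4

The receptive field on the input at this output position is [5 12 14 / 0 7 10 / 13 2 11]. Elementwise product with the kernel and sum: 5·1 + 12·1 + 14·2 + 0·-1 + 7·-2 + 10·-2 + 13·-1 + 2·-1.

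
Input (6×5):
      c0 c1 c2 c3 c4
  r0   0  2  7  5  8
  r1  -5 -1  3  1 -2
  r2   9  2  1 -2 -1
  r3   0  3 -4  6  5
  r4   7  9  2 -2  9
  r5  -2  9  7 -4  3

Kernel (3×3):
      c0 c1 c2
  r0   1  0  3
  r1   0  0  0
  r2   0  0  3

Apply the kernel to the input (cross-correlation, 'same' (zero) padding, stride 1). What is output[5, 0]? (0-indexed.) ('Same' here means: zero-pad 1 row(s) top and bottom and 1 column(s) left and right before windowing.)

The receptive field on the zero-padded input at this output position is [0 7 9 / 0 -2 9 / 0 0 0]. Elementwise product with the kernel and sum: 0·1 + 9·3 + 0·3.

27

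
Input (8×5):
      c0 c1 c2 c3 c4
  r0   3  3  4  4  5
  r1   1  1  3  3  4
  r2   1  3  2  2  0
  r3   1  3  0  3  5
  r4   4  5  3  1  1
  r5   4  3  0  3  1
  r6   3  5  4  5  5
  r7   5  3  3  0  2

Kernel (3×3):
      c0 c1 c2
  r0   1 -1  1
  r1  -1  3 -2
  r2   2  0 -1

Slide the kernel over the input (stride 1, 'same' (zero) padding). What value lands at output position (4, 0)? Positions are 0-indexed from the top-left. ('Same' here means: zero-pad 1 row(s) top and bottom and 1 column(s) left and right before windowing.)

1

The receptive field on the zero-padded input at this output position is [0 1 3 / 0 4 5 / 0 4 3]. Elementwise product with the kernel and sum: 0·1 + 1·-1 + 3·1 + 0·-1 + 4·3 + 5·-2 + 0·2 + 3·-1.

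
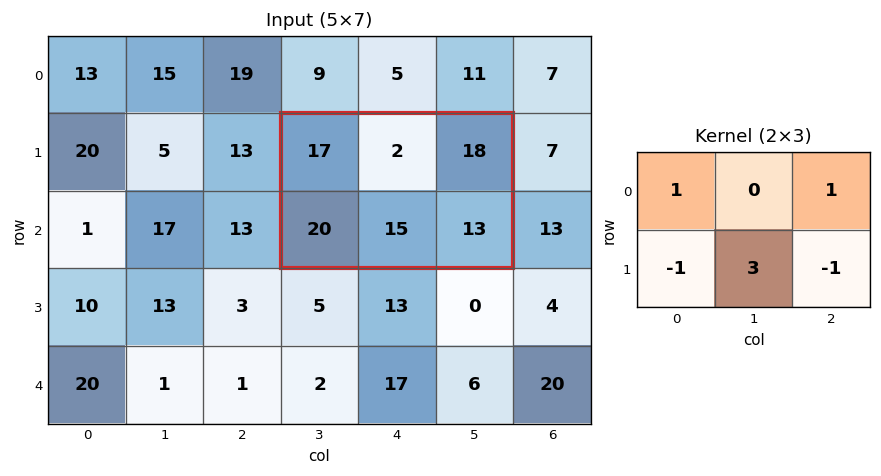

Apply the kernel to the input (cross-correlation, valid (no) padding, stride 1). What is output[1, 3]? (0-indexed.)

47

The receptive field on the input at this output position is [17 2 18 / 20 15 13]. Elementwise product with the kernel and sum: 17·1 + 18·1 + 20·-1 + 15·3 + 13·-1.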